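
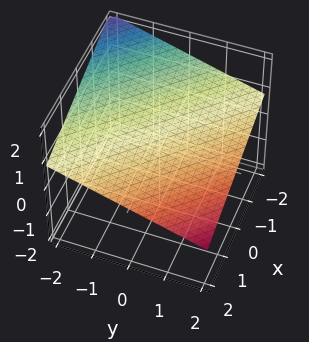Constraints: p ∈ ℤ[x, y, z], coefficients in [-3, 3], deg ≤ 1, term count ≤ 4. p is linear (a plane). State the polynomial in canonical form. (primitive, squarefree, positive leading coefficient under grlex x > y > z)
x + y + 3*z - 2

1. The degree is 1 — every cross-section is a straight line — this is a plane.
2. Against the integer gridlines: it meets the x-axis at x = 2 (among the integer gridlines); one y-axis crossing is at y = 2.
3. These observations pin down the coefficients.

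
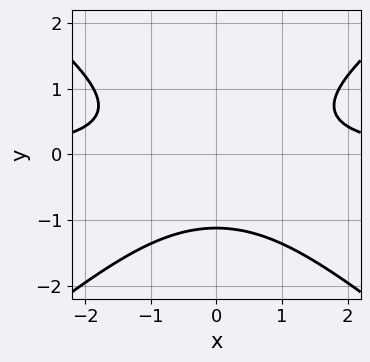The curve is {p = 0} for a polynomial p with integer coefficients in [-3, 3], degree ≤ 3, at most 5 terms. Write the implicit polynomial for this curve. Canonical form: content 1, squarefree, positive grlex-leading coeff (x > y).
2*x^2*y - 3*y^3 - y^2 - 3

First, degree: a generic line meets the curve in up to 3 points, so deg p = 3.
Then, symmetries: the x ↦ −x reflection is a symmetry, so x appears only in even powers.
Then, reading off the gridlines: the curve avoids every integer x-axis point in the box.
Finally, together with the visible shape, these determine p as stated.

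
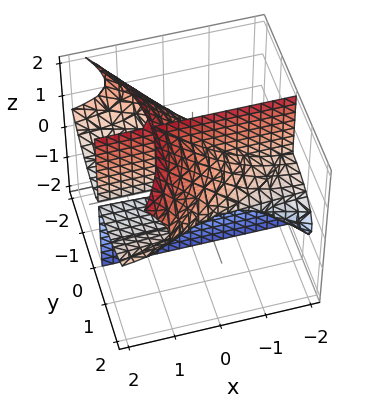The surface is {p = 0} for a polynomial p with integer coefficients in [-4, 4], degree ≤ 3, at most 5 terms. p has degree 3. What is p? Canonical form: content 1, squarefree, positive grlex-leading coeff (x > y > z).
3*x*y*z - y^3 - 3*y*z^2 + 3*y*z + y

(a) I count 2 distinct pieces. They look like related sheets of one shape, so recover p as a whole.
(b) deg p = 3. No degree-2 surface has this shape.
(c) Observable constraints: every point of the x-axis in the box is on the surface; the visible z-axis segment lies entirely on the surface; the y-axis gridline crossings are at y ∈ {-1, 0, 1}.
(d) The integer polynomial consistent with all of this is the stated p.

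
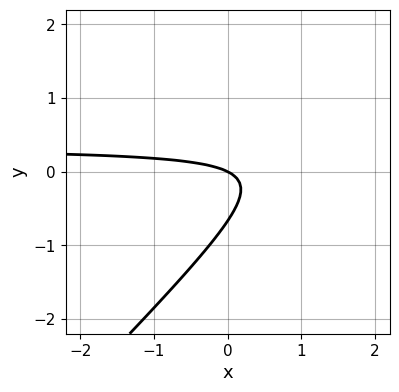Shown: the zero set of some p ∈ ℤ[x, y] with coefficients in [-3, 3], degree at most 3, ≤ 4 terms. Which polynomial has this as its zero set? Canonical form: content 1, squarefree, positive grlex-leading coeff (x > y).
1. The degree is 2 — a generic line meets the curve in up to 2 points.
2. Checking where it meets the axes: it meets the x-axis at x = 0 (among the integer gridlines); one y-axis crossing is at y = 0.
3. Putting this together gives p.

3*x*y - 3*y^2 - x - 2*y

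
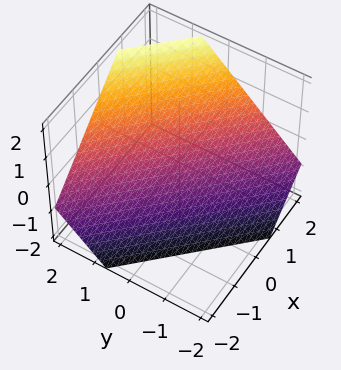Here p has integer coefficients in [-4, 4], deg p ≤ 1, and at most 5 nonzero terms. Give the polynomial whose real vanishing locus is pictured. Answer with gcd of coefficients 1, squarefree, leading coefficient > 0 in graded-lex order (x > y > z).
3*x + 3*y - 3*z - 2

First, degree: every cross-section is a straight line — this is a plane, so deg p = 1.
Finally, matching integer coefficients to the picture gives p.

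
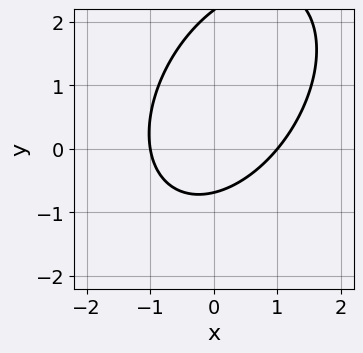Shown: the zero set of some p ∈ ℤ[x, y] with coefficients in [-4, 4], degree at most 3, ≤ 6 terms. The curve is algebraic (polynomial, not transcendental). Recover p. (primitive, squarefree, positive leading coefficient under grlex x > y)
3*x^2 - 2*x*y + 2*y^2 - 3*y - 3

(a) Degree: no degree-1 curve has this shape, so deg p = 2.
(b) Checking where it meets the axes: the x-axis gridline crossings are at x ∈ {-1, 1}.
(c) Solving for integer coefficients yields p as stated.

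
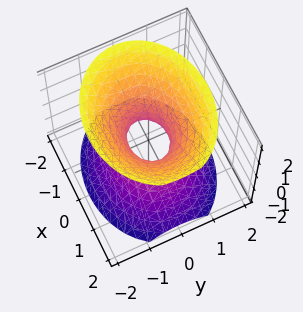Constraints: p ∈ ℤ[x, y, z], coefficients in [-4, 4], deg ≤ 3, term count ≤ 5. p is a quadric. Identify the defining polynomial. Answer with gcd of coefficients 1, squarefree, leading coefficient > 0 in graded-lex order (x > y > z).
(a) The degree is 2 — one connected sheet with a waist; a quadric.
(b) Symmetries: the y ↦ −y reflection is a symmetry, so y appears only in even powers; mirror symmetry x ↦ −x ⇒ only even powers of x; mirror symmetry z ↦ −z ⇒ only even powers of z.
(c) Observable constraints: it misses every integer gridline on the z-axis.
(d) These observations pin down the coefficients.

2*x^2 + 3*y^2 - 2*z^2 - 1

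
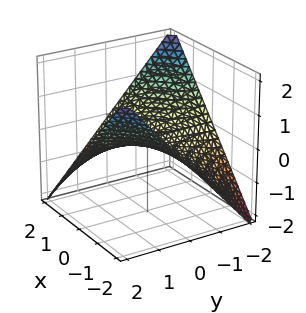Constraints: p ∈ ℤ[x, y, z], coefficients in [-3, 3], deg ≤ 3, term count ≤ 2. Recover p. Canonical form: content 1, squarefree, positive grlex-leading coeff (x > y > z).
1. The degree is 2 — a saddle surface; a quadric.
2. From the visible intercepts: the visible y-axis segment lies entirely on the surface; the visible x-axis segment lies entirely on the surface.
3. Together with the visible shape, these determine p as stated.

x*y + 2*z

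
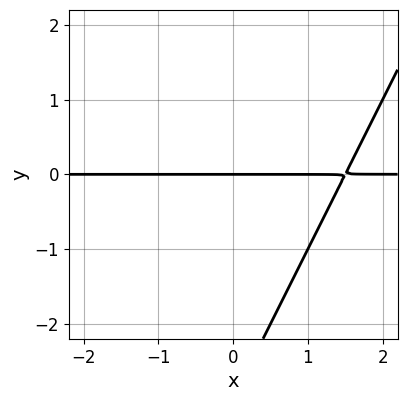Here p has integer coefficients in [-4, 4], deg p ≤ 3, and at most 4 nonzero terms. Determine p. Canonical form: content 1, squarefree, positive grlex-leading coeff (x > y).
(a) Degree: no degree-1 curve has this shape, so deg p = 2.
(b) From the axis intercepts and sections: every point of the x-axis in the box is on the curve; it crosses the y-axis at the gridline y = 0.
(c) Putting this together gives p.

2*x*y - y^2 - 3*y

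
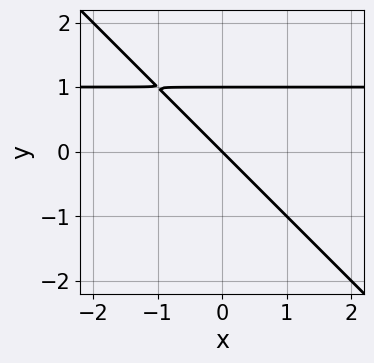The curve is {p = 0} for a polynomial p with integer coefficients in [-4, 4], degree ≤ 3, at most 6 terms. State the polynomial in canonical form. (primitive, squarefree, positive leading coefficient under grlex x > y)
(a) The degree is 2 — no degree-1 curve has this shape.
(b) Reading off the gridlines: one x-axis crossing is at x = 0; among the integer gridlines, it crosses the y-axis at y ∈ {0, 1}.
(c) The integer polynomial consistent with all of this is the stated p.

x*y + y^2 - x - y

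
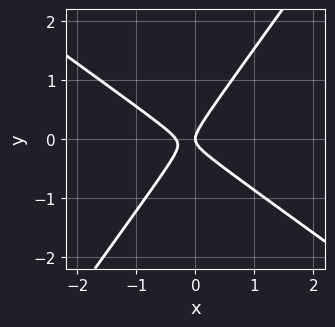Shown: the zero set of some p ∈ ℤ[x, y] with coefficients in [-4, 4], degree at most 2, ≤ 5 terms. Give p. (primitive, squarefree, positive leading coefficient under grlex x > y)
3*x^2 + 2*x*y - 3*y^2 + x

The degree is 2 — the shape is more complex than any degree-1 curve.
Observable constraints: one x-axis crossing is at x = 0; it crosses the y-axis at the gridline y = 0.
Assembling these constraints gives the stated polynomial.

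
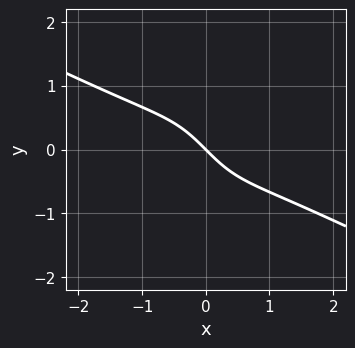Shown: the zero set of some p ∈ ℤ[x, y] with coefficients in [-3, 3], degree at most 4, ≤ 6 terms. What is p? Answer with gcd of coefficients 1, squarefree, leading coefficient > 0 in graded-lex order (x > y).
(a) deg p = 3. No degree-2 curve has this shape.
(b) From the visible intercepts: it meets the y-axis at y = 0 (among the integer gridlines); it meets the x-axis at x = 0 (among the integer gridlines).
(c) Fitting integer coefficients to these (and the overall shape) gives p.

x^3 + 2*x^2*y + x + y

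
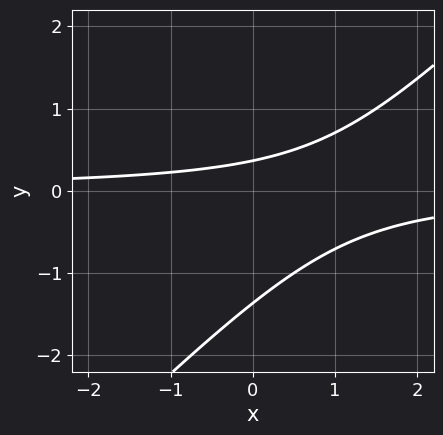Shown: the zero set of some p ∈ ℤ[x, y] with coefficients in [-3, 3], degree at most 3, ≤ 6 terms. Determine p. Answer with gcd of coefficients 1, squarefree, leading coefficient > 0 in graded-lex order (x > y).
2*x*y - 2*y^2 - 2*y + 1

1. Degree: no degree-1 curve has this shape, so deg p = 2.
2. From the visible intercepts: the curve avoids every integer x-axis point in the box.
3. Together with the visible shape, these determine p as stated.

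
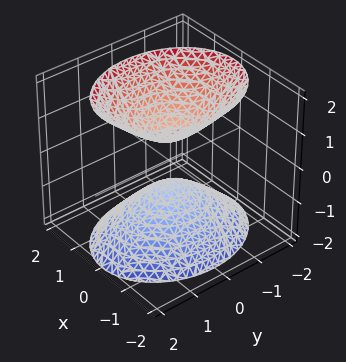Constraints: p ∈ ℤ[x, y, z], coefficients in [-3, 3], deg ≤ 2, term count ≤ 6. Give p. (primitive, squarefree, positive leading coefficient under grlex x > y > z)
First, I count 2 distinct pieces. They look like related sheets of one shape, so recover p as a whole.
Next, degree: two separate bowl-shaped sheets opening away from each other; a quadric, so deg p = 2.
Then, symmetries: it's symmetric under x → −x, forcing even powers of x; it's symmetric under z → −z, forcing even powers of z; mirror symmetry y ↦ −y ⇒ only even powers of y.
Next, from the axis intercepts and sections: the surface avoids every integer x-axis point in the box; no y-intercept at any integer in the box.
Finally, the integer polynomial consistent with all of this is the stated p.

3*x^2 + 2*y^2 - 2*z^2 + 1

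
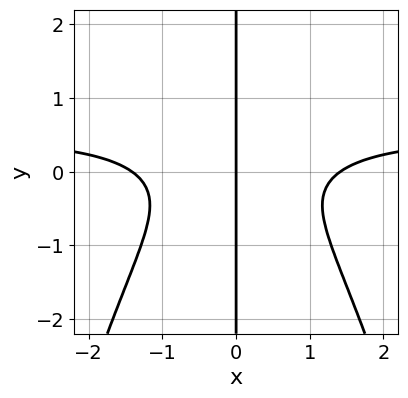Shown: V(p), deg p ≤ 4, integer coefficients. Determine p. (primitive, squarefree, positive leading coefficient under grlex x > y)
2*x^3*y - x^3 + 3*x*y^2 + 2*x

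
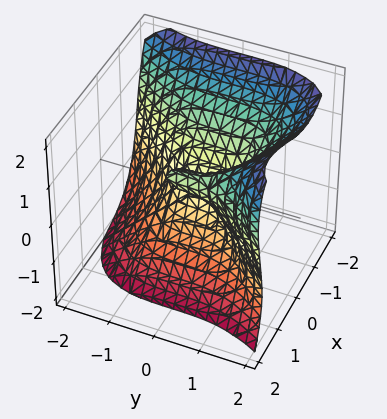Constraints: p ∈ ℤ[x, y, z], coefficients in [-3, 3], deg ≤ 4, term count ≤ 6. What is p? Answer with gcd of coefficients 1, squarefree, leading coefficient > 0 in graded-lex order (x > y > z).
2*x^3 - y^3 + z^3 - 2*x*z

1. deg p = 3.
2. Against the integer gridlines: it crosses the x-axis at the gridline x = 0; it meets the z-axis at z = 0 (among the integer gridlines); it meets the y-axis at y = 0 (among the integer gridlines).
3. Together with the visible shape, these determine p as stated.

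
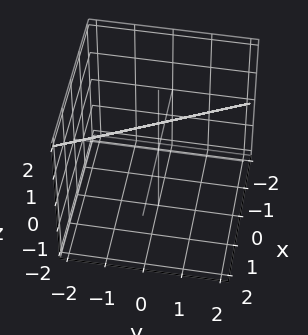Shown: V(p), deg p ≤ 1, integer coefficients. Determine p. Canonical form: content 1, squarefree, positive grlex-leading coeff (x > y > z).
2*x + y - 2*z + 2

deg p = 1. The surface is flat (a plane).
Observable constraints: one y-axis crossing is at y = -2; it meets the x-axis at x = -1 (among the integer gridlines); one z-axis crossing is at z = 1.
Fitting integer coefficients to these (and the overall shape) gives p.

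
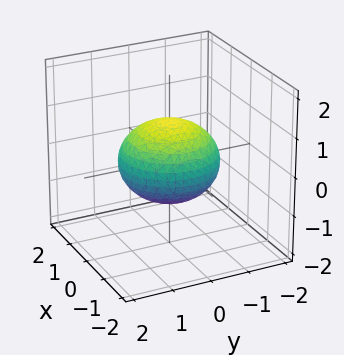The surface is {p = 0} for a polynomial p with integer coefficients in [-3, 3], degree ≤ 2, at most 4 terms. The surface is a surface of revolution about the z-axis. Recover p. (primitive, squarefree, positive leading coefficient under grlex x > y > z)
Degree: a generic line meets the surface in up to 2 points, so deg p = 2.
Symmetry: the z-axis is an axis of rotation, so x and y enter only as x² + y².
Checking where it meets the axes: a circular section at z = 0 has radius between 1 and 2; among the integer gridlines, it crosses the z-axis at z ∈ {-1, 1}.
Together with the visible shape, these determine p as stated.

2*x^2 + 2*y^2 + 3*z^2 - 3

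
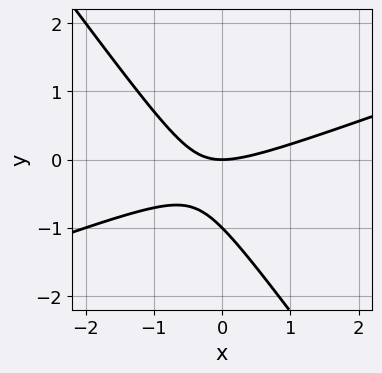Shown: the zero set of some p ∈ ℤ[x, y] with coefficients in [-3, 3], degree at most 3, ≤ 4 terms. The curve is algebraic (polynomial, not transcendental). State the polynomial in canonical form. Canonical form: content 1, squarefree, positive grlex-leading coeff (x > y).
1. The degree is 2 — the shape is more complex than any degree-1 curve.
2. Against the integer gridlines: it meets the x-axis at x = 0 (among the integer gridlines); among the integer gridlines, it crosses the y-axis at y ∈ {-1, 0}.
3. Assembling these constraints gives the stated polynomial.

x^2 - 2*x*y - 2*y^2 - 2*y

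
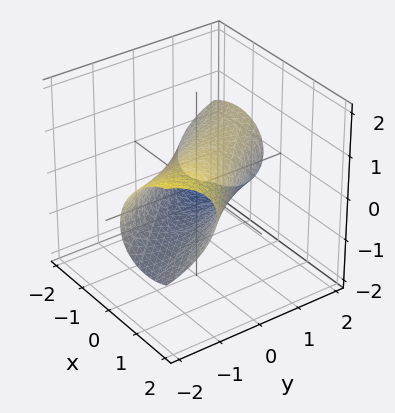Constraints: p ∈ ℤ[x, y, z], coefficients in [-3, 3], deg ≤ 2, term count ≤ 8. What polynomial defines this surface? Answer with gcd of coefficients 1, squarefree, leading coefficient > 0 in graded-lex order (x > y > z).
2*x^2 + 3*x*y - 2*x*z + y^2 + 3*z^2 - 2

1. deg p = 2. The shape is more complex than any degree-1 surface.
2. From the axis intercepts and sections: the x-axis gridline crossings are at x ∈ {-1, 1}.
3. Fitting integer coefficients to these (and the overall shape) gives p.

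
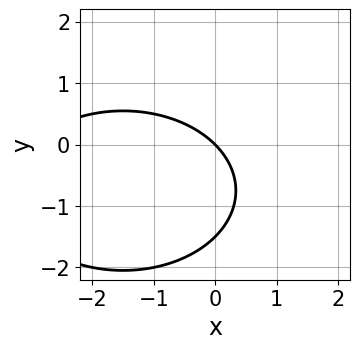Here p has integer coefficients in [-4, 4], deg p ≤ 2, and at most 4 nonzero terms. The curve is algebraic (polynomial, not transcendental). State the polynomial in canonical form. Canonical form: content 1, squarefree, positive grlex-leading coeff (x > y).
x^2 + 2*y^2 + 3*x + 3*y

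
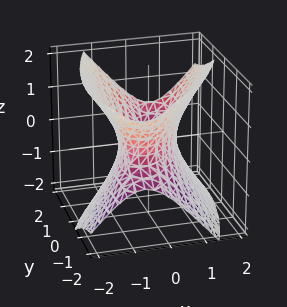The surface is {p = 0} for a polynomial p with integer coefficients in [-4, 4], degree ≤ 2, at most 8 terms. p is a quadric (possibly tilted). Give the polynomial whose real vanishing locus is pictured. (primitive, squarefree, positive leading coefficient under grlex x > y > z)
Degree: the shape is more complex than any degree-1 surface, so deg p = 2.
Against the integer gridlines: the surface avoids every integer z-axis point in the box.
Putting this together gives p.

3*x^2 - 2*x*y + y^2 - y*z - 2*z^2 - 2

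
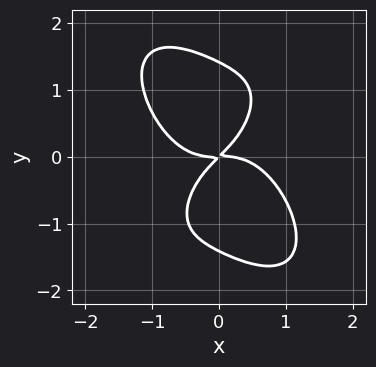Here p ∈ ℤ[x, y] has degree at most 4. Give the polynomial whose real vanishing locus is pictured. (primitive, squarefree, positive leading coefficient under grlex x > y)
2*x^4 + y^4 + 2*x*y - 2*y^2

1. Degree: the shape is more complex than any degree-3 curve, so deg p = 4.
2. From the axis intercepts and sections: it meets the y-axis at y = 0 (among the integer gridlines); it crosses the x-axis at the gridline x = 0.
3. Fitting integer coefficients to these (and the overall shape) gives p.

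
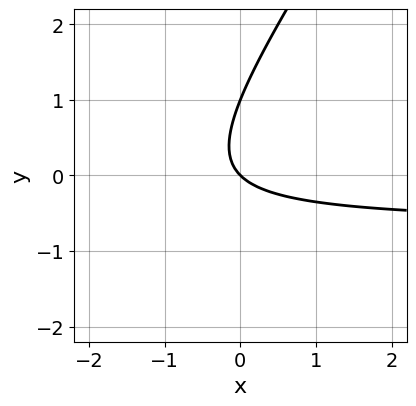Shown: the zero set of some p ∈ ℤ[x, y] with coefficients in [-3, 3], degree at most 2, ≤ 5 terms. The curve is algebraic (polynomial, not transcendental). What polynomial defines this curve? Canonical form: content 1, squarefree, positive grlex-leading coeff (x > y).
3*x*y - 2*y^2 + 2*x + 2*y

1. The degree is 2 — the shape is more complex than any degree-1 curve.
2. From the axis intercepts and sections: one x-axis crossing is at x = 0; among the integer gridlines, it crosses the y-axis at y ∈ {0, 1}.
3. The integer polynomial consistent with all of this is the stated p.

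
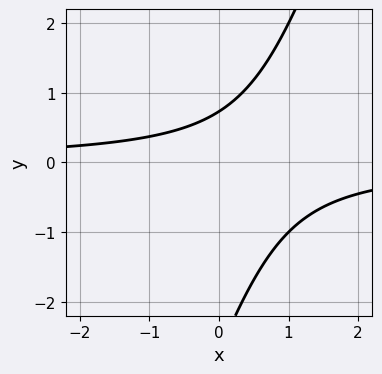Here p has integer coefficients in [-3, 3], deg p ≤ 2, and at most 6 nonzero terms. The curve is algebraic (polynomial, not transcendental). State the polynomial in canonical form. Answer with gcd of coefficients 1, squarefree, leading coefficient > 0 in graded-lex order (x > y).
First, deg p = 2.
Next, observable constraints: it misses every integer gridline on the x-axis.
Finally, fitting integer coefficients to these (and the overall shape) gives p.

3*x*y - y^2 - 2*y + 2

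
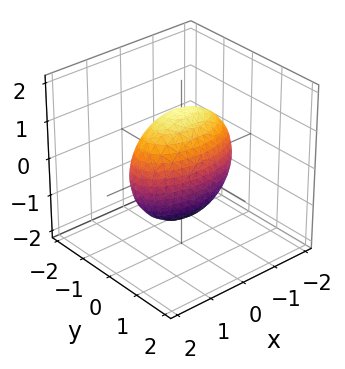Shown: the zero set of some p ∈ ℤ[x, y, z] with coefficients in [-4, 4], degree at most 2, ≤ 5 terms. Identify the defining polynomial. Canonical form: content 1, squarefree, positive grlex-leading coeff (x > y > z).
x^2 + 3*y^2 + z^2 - 2

(a) Degree: a closed, bounded, convex surface; a quadric, so deg p = 2.
(b) Symmetries: the x ↦ −x reflection is a symmetry, so x appears only in even powers; it's symmetric under z → −z, forcing even powers of z; mirror symmetry y ↦ −y ⇒ only even powers of y.
(c) Assembling these constraints gives the stated polynomial.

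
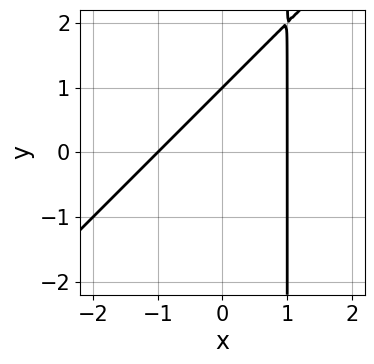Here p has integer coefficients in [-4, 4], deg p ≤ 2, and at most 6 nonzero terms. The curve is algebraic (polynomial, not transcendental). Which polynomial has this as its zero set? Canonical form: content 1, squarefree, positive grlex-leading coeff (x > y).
x^2 - x*y + y - 1

1. Degree: no degree-1 curve has this shape, so deg p = 2.
2. From the visible intercepts: among the integer gridlines, it crosses the x-axis at x ∈ {-1, 1}; it crosses the y-axis at the gridline y = 1.
3. The integer polynomial consistent with all of this is the stated p.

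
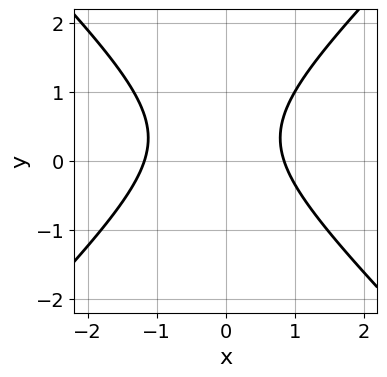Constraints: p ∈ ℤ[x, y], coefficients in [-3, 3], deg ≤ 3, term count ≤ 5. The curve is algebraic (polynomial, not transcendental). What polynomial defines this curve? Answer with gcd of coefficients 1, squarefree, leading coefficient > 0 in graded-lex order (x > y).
3*x^2 - 3*y^2 + x + 2*y - 3

(a) The degree is 2 — a generic line meets the curve in up to 2 points.
(b) Reading off the gridlines: no y-intercept at any integer in the box.
(c) Matching integer coefficients to the picture gives p.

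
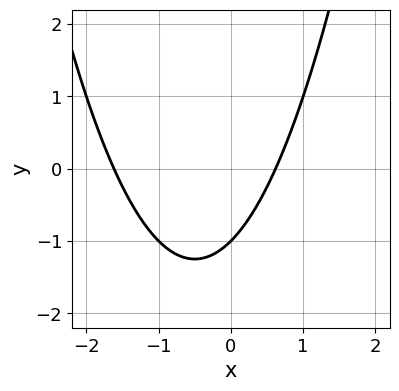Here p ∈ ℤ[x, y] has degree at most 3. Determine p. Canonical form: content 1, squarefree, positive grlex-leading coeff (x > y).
x^2 + x - y - 1

First, degree: a generic line meets the curve in up to 2 points, so deg p = 2.
Next, checking where it meets the axes: it crosses the y-axis at the gridline y = -1.
Finally, together with the visible shape, these determine p as stated.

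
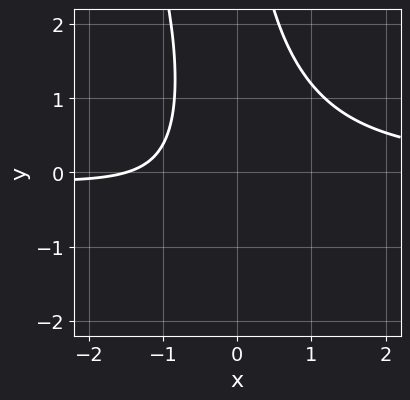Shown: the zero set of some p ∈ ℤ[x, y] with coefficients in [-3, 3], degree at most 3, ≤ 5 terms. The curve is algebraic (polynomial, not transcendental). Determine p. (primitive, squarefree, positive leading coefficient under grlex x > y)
1. The degree is 3 — the shape is more complex than any degree-2 curve.
2. Reading off the gridlines: the curve avoids every integer y-axis point in the box.
3. Together with the visible shape, these determine p as stated.

3*x^2*y + x*y^2 - 2*x - 3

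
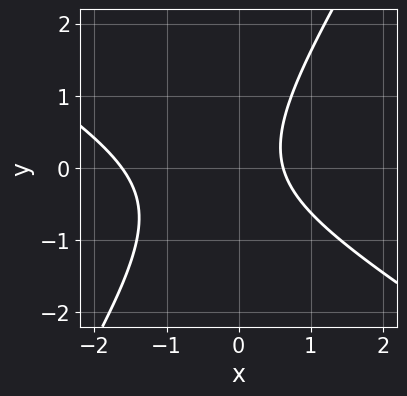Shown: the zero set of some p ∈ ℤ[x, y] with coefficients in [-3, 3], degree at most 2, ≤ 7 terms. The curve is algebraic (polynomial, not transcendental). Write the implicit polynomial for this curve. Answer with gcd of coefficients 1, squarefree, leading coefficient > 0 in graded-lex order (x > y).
(a) The degree is 2 — the shape is more complex than any degree-1 curve.
(b) Observable constraints: no y-intercept at any integer in the box.
(c) Fitting integer coefficients to these (and the overall shape) gives p.

x^2 + x*y - y^2 + x - 1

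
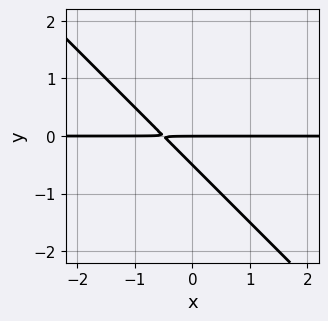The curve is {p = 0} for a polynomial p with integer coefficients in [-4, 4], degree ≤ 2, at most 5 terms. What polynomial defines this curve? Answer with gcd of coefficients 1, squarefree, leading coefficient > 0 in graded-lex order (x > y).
2*x*y + 2*y^2 + y

First, deg p = 2. No degree-1 curve has this shape.
Next, from the visible intercepts: it meets the y-axis at y = 0 (among the integer gridlines); the visible x-axis segment lies entirely on the curve.
Finally, matching integer coefficients to the picture gives p.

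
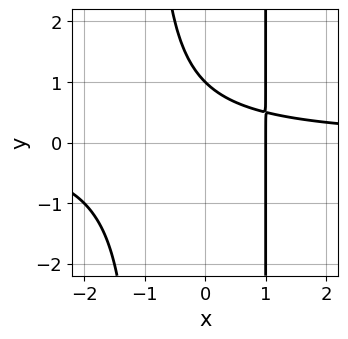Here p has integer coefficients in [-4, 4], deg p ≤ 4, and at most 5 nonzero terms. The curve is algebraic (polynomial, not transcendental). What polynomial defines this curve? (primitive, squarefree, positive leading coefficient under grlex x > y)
x^2*y - x - y + 1

1. Degree: a generic line meets the curve in up to 3 points, so deg p = 3.
2. Reading off the gridlines: one x-axis crossing is at x = 1; it crosses the y-axis at the gridline y = 1.
3. These observations pin down the coefficients.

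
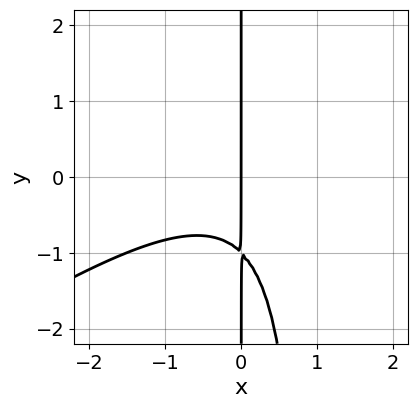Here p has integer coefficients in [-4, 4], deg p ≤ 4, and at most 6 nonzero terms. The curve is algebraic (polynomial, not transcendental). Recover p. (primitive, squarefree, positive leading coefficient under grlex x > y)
(a) Degree: the shape is more complex than any degree-2 curve, so deg p = 3.
(b) Observable constraints: one x-axis crossing is at x = 0; the visible y-axis segment lies entirely on the curve.
(c) Fitting integer coefficients to these (and the overall shape) gives p.

2*x^3 - 3*x^2*y + 3*x*y + 3*x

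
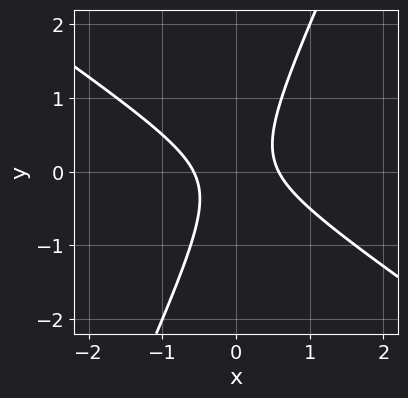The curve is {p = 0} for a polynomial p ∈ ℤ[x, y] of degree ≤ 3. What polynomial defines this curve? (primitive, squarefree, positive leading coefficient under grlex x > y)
3*x^2 + 3*x*y - 2*y^2 - 1

First, degree: the shape is more complex than any degree-1 curve, so deg p = 2.
Then, observable constraints: no y-intercept at any integer in the box.
Finally, these observations pin down the coefficients.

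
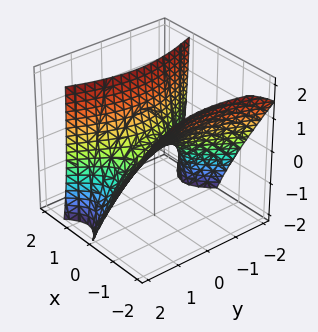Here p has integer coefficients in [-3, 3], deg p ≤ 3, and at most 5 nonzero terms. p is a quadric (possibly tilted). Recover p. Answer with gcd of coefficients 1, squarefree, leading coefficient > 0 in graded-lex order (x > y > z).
1. Degree: no degree-1 surface has this shape, so deg p = 2.
2. From the axis intercepts and sections: it meets the x-axis at x = 0 (among the integer gridlines); it crosses the z-axis at the gridline z = 0; one y-axis crossing is at y = 0.
3. These observations pin down the coefficients.

3*x^2 + 2*x*z - y^2 - 2*z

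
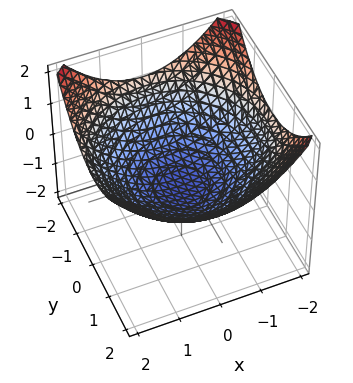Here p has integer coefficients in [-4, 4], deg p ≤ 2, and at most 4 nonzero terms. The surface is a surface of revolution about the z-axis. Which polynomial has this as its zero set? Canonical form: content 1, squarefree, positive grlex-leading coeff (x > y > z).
Degree: a generic line meets the surface in up to 2 points, so deg p = 2.
Symmetry: the surface is invariant under rotation about z: p = q(x² + y², z).
From the visible intercepts: a circular section at z = 0 has radius between 1 and 2.
Solving for integer coefficients yields p as stated.

x^2 + y^2 - 3*z - 2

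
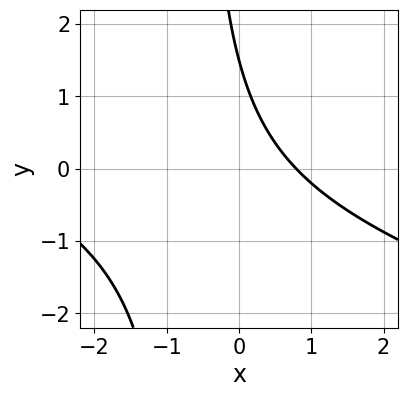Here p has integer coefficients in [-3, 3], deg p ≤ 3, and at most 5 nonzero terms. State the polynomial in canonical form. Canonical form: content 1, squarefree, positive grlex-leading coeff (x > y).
x^2 + 3*x*y + 3*x + 2*y - 3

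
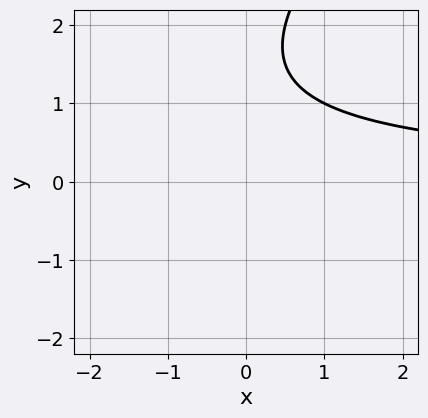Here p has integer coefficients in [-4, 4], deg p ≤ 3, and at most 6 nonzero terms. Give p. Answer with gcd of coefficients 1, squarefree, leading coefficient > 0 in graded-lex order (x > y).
1. Degree: the shape is more complex than any degree-1 curve, so deg p = 2.
2. Reading off the gridlines: no y-intercept at any integer in the box; no x-intercept at any integer in the box.
3. Solving for integer coefficients yields p as stated.

x*y - y^2 + 3*y - 3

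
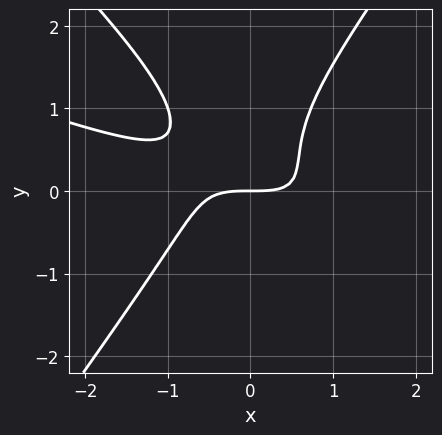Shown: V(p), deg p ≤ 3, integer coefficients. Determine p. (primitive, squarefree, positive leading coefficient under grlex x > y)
x^3 + 3*x^2*y - 2*y^3 + 2*y^2 - 2*y

Degree: the shape is more complex than any degree-2 curve, so deg p = 3.
Checking where it meets the axes: one y-axis crossing is at y = 0; it meets the x-axis at x = 0 (among the integer gridlines).
Matching integer coefficients to the picture gives p.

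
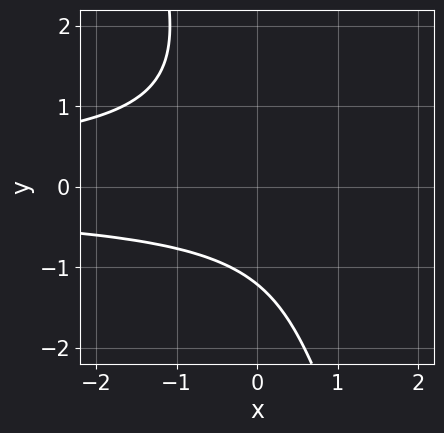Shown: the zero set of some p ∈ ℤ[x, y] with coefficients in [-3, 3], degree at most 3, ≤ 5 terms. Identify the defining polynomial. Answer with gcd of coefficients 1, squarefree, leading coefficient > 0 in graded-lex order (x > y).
3*x*y^2 + y^3 + y + 3

deg p = 3.
Against the integer gridlines: no x-intercept at any integer in the box.
Matching integer coefficients to the picture gives p.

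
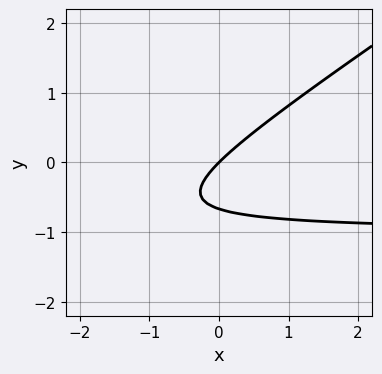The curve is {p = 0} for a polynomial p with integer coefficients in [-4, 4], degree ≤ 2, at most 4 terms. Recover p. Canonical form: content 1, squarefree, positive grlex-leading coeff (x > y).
First, the degree is 2 — a generic line meets the curve in up to 2 points.
Then, against the integer gridlines: it crosses the y-axis at the gridline y = 0; it meets the x-axis at x = 0 (among the integer gridlines).
Finally, putting this together gives p.

2*x*y - 3*y^2 + 2*x - 2*y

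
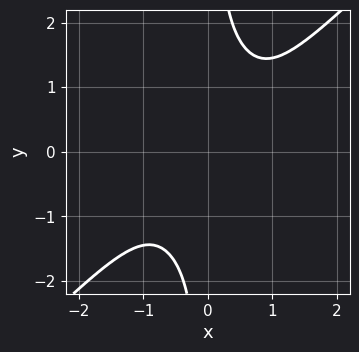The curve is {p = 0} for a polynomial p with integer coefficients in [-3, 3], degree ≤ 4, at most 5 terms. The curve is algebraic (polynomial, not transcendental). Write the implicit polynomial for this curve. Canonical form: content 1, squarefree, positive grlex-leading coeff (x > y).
The degree is 4 — the shape is more complex than any degree-3 curve.
Reading off the gridlines: it misses every integer gridline on the x-axis; the curve avoids every integer y-axis point in the box.
Assembling these constraints gives the stated polynomial.

2*x^4 - 2*x*y^3 + y^2 + 2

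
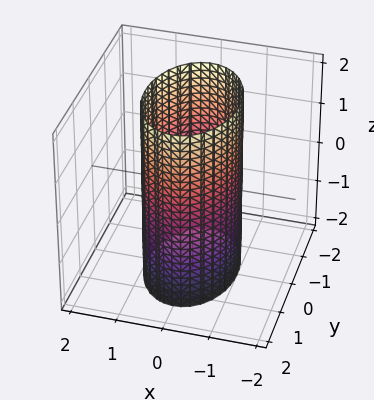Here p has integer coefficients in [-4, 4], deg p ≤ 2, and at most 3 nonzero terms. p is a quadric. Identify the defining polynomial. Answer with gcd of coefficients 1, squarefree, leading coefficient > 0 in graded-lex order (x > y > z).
First, the degree is 2 — constant cross-section along one axis; a quadric.
Next, symmetries: it's symmetric under x → −x, forcing even powers of x; it's symmetric under y → −y, forcing even powers of y; the z ↦ −z reflection is a symmetry, so z appears only in even powers.
Next, from the visible intercepts: no z-intercept at any integer in the box; the x-axis gridline crossings are at x ∈ {-1, 1}.
Finally, assembling these constraints gives the stated polynomial.

2*x^2 + y^2 - 2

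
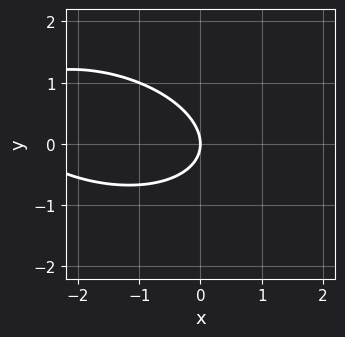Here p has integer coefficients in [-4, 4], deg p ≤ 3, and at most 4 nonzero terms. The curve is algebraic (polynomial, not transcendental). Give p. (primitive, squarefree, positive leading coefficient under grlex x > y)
Degree: a generic line meets the curve in up to 2 points, so deg p = 2.
Against the integer gridlines: one x-axis crossing is at x = 0; it meets the y-axis at y = 0 (among the integer gridlines).
The integer polynomial consistent with all of this is the stated p.

x^2 + x*y + 3*y^2 + 3*x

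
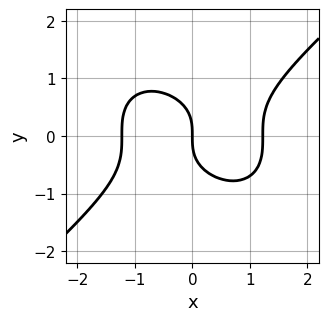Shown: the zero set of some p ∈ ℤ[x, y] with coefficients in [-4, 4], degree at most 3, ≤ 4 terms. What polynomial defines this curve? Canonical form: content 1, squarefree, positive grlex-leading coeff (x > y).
2*x^3 - 3*y^3 - 3*x

1. deg p = 3. A generic line meets the curve in up to 3 points.
2. Against the integer gridlines: it meets the x-axis at x = 0 (among the integer gridlines); it crosses the y-axis at the gridline y = 0.
3. Solving for integer coefficients yields p as stated.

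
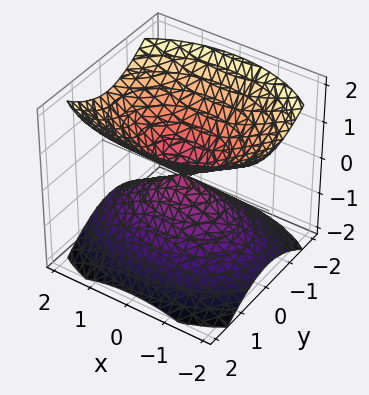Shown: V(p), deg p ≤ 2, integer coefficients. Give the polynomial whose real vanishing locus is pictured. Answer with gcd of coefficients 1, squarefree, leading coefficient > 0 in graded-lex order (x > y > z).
x^2 + 2*y^2 - 2*z^2

There are 2 components. Treating them together as one polynomial.
The degree is 2 — two nappes meeting at a single point; a quadric.
Symmetries: it's symmetric under z → −z, forcing even powers of z; mirror symmetry x ↦ −x ⇒ only even powers of x; the y ↦ −y reflection is a symmetry, so y appears only in even powers.
Reading off the gridlines: one x-axis crossing is at x = 0; it meets the z-axis at z = 0 (among the integer gridlines); one y-axis crossing is at y = 0.
Putting this together gives p.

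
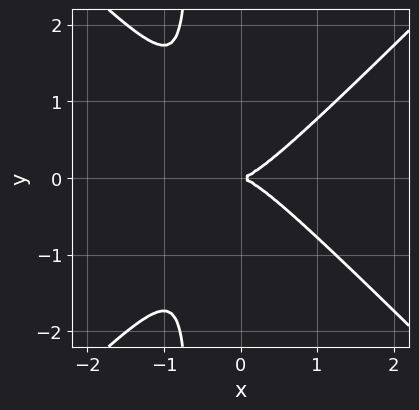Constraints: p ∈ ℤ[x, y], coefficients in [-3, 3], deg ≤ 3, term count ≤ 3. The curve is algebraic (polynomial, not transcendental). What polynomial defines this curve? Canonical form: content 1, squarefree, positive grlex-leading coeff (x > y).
deg p = 3. A generic line meets the curve in up to 3 points.
Symmetries: it's symmetric under y → −y, forcing even powers of y.
From the visible intercepts: it meets the x-axis at x = 0 (among the integer gridlines); one y-axis crossing is at y = 0.
The integer polynomial consistent with all of this is the stated p.

3*x^3 - 3*x*y^2 - 2*y^2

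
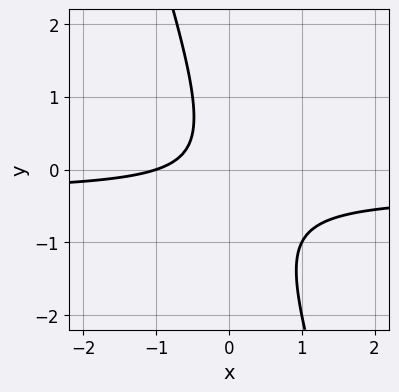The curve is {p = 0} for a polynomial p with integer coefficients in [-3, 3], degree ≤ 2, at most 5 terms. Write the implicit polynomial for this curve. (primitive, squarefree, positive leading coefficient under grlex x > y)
3*x*y + y^2 + x + 1

(a) Degree: the shape is more complex than any degree-1 curve, so deg p = 2.
(b) Against the integer gridlines: the curve avoids every integer y-axis point in the box; it crosses the x-axis at the gridline x = -1.
(c) The integer polynomial consistent with all of this is the stated p.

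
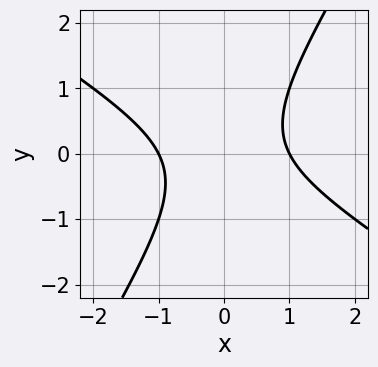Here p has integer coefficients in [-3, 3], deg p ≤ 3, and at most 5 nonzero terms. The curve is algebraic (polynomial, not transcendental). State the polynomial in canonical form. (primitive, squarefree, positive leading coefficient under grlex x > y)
Degree: the shape is more complex than any degree-1 curve, so deg p = 2.
Reading off the gridlines: the curve avoids every integer y-axis point in the box; among the integer gridlines, it crosses the x-axis at x ∈ {-1, 1}.
The integer polynomial consistent with all of this is the stated p.

x^2 + x*y - y^2 - 1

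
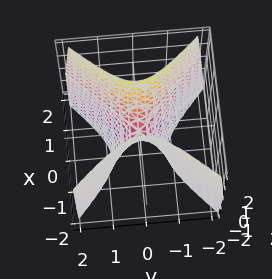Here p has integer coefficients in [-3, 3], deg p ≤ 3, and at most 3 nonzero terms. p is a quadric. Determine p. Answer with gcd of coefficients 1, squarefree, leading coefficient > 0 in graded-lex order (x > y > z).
3*x^2 - 3*y^2 - z

First, deg p = 2.
Next, symmetries: the x ↦ −x reflection is a symmetry, so x appears only in even powers; the y ↦ −y reflection is a symmetry, so y appears only in even powers.
Next, from the visible intercepts: it meets the y-axis at y = 0 (among the integer gridlines); it crosses the z-axis at the gridline z = 0; it meets the x-axis at x = 0 (among the integer gridlines).
Finally, these observations pin down the coefficients.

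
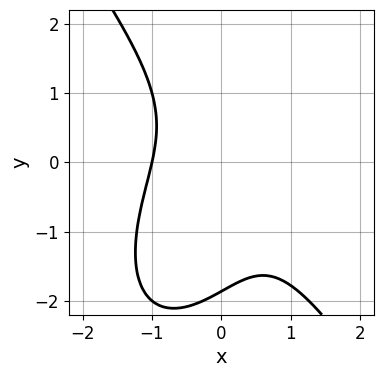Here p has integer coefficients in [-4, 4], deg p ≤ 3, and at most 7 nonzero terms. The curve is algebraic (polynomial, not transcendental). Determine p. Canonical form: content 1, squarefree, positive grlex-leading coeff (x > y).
3*x^3 + y^3 + 2*x*y + y^2 + 3

First, degree: no degree-2 curve has this shape, so deg p = 3.
Next, against the integer gridlines: it crosses the x-axis at the gridline x = -1.
Finally, the integer polynomial consistent with all of this is the stated p.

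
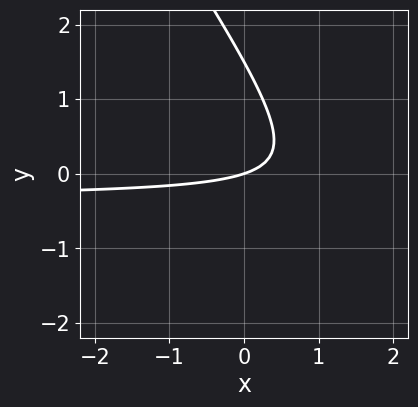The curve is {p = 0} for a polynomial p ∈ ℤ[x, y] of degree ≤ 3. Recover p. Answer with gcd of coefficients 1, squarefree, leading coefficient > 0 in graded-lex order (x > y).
3*x*y + 2*y^2 + x - 3*y

deg p = 2.
Observable constraints: it crosses the y-axis at the gridline y = 0; it meets the x-axis at x = 0 (among the integer gridlines).
Matching integer coefficients to the picture gives p.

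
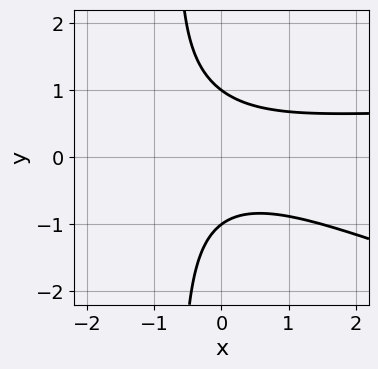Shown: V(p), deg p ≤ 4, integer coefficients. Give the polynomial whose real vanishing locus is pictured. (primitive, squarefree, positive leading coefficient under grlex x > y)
x^2*y + 3*x*y^2 - x^2 + 2*y^2 - 2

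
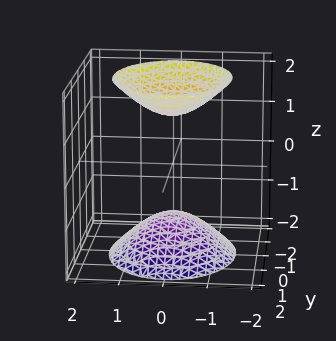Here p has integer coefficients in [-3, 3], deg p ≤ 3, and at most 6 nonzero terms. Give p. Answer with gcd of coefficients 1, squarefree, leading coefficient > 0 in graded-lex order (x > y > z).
3*x^2 + 2*y^2 - 2*z^2 + 3

There are 2 components. Treating them together as one polynomial.
Degree: two sheets facing apart; a quadric, so deg p = 2.
Symmetries: the x ↦ −x reflection is a symmetry, so x appears only in even powers; the z ↦ −z reflection is a symmetry, so z appears only in even powers; mirror symmetry y ↦ −y ⇒ only even powers of y.
Checking where it meets the axes: it misses every integer gridline on the y-axis; no x-intercept at any integer in the box.
Assembling these constraints gives the stated polynomial.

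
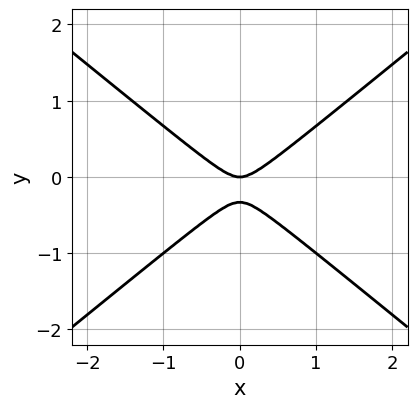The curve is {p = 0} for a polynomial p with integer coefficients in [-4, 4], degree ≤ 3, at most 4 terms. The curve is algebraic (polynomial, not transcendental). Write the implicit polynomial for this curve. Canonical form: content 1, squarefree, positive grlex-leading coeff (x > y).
2*x^2 - 3*y^2 - y

1. deg p = 2.
2. Symmetries: the x ↦ −x reflection is a symmetry, so x appears only in even powers.
3. Checking where it meets the axes: one y-axis crossing is at y = 0; it crosses the x-axis at the gridline x = 0.
4. Solving for integer coefficients yields p as stated.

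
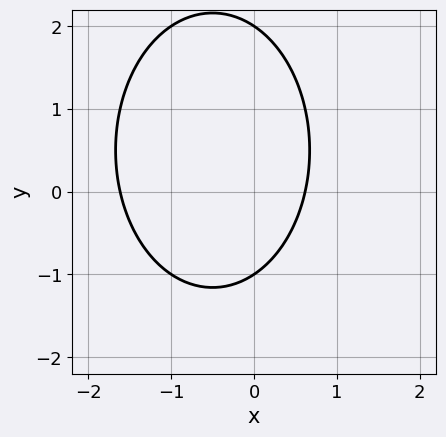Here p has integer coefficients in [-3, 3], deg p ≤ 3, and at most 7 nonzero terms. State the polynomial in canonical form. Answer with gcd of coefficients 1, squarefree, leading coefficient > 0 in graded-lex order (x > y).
2*x^2 + y^2 + 2*x - y - 2

First, deg p = 2. A generic line meets the curve in up to 2 points.
Next, from the visible intercepts: the y-axis gridline crossings are at y ∈ {-1, 2}.
Finally, solving for integer coefficients yields p as stated.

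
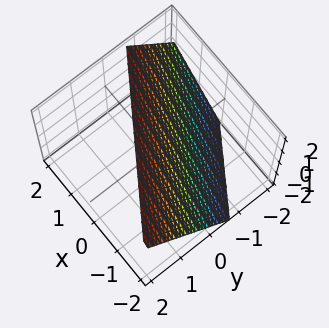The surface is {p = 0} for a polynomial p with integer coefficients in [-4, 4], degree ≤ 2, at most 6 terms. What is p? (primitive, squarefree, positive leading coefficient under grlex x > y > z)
(a) The degree is 1 — the surface is flat (a plane).
(b) From the axis intercepts and sections: it crosses the z-axis at the gridline z = 1; one x-axis crossing is at x = -1.
(c) The integer polynomial consistent with all of this is the stated p.

2*x + 3*y - 2*z + 2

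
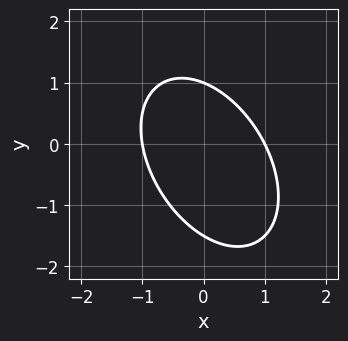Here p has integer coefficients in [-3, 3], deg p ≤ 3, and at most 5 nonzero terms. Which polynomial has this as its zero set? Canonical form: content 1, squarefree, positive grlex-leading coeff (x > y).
3*x^2 + 2*x*y + 2*y^2 + y - 3

deg p = 2. The shape is more complex than any degree-1 curve.
Reading off the gridlines: it meets the y-axis at y = 1 (among the integer gridlines); among the integer gridlines, it crosses the x-axis at x ∈ {-1, 1}.
Matching integer coefficients to the picture gives p.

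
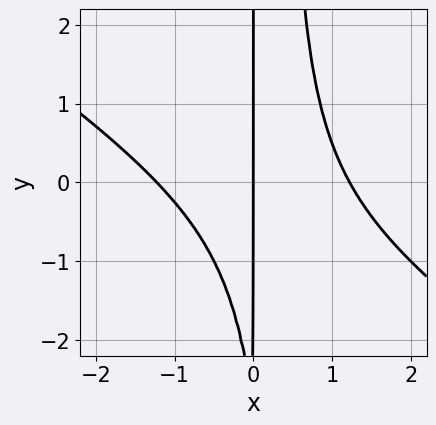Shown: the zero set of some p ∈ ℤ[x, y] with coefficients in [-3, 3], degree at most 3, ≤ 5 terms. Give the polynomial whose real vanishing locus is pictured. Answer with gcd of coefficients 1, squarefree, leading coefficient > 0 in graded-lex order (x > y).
2*x^3 + 3*x^2*y - x*y - 3*x

deg p = 3. No degree-2 curve has this shape.
Reading off the gridlines: the visible y-axis segment lies entirely on the curve; one x-axis crossing is at x = 0.
Solving for integer coefficients yields p as stated.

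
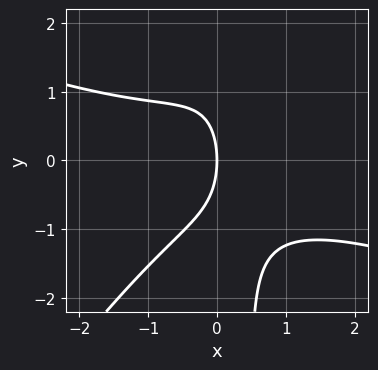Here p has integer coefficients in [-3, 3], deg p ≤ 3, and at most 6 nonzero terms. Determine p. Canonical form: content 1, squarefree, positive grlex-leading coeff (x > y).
First, the degree is 3 — no degree-2 curve has this shape.
Next, checking where it meets the axes: it crosses the x-axis at the gridline x = 0; it crosses the y-axis at the gridline y = 0.
Finally, assembling these constraints gives the stated polynomial.

x^3 + 2*x^2*y - 2*x*y^2 + y^2 + 3*x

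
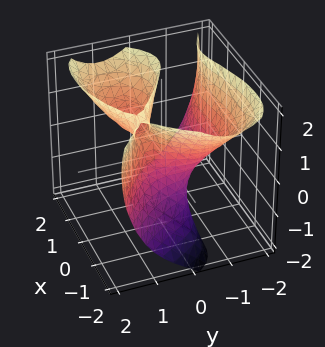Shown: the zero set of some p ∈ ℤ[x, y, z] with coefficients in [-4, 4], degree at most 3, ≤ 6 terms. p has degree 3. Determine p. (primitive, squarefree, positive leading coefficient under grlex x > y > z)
1. deg p = 3. No degree-2 surface has this shape.
2. From the axis intercepts and sections: it meets the x-axis at x = -1 (among the integer gridlines); it misses every integer gridline on the z-axis.
3. The integer polynomial consistent with all of this is the stated p.

x^3 - x*z^2 + 2*y^3 - 3*y*z + 1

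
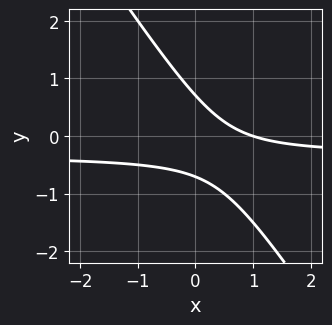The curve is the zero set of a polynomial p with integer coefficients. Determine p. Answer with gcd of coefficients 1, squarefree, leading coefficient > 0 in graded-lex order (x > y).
(a) deg p = 2. No degree-1 curve has this shape.
(b) From the axis intercepts and sections: one x-axis crossing is at x = 1.
(c) Assembling these constraints gives the stated polynomial.

3*x*y + 2*y^2 + x - 1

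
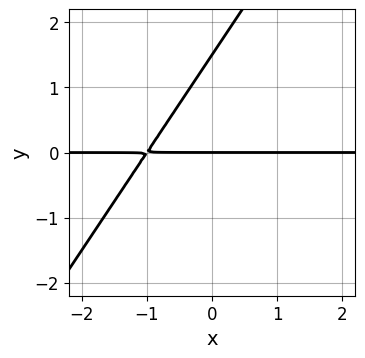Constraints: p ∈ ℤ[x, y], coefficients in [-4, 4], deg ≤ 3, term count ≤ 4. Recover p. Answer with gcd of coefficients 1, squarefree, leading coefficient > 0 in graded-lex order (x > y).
3*x*y - 2*y^2 + 3*y

(a) The degree is 2 — a generic line meets the curve in up to 2 points.
(b) From the axis intercepts and sections: the visible x-axis segment lies entirely on the curve; it crosses the y-axis at the gridline y = 0.
(c) Together with the visible shape, these determine p as stated.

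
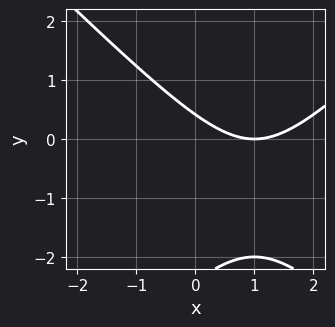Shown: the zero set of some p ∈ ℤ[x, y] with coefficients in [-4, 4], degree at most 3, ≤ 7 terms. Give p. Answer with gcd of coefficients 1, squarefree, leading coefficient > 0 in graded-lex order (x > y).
First, deg p = 2. No degree-1 curve has this shape.
Then, reading off the gridlines: it crosses the x-axis at the gridline x = 1.
Finally, matching integer coefficients to the picture gives p.

x^2 - y^2 - 2*x - 2*y + 1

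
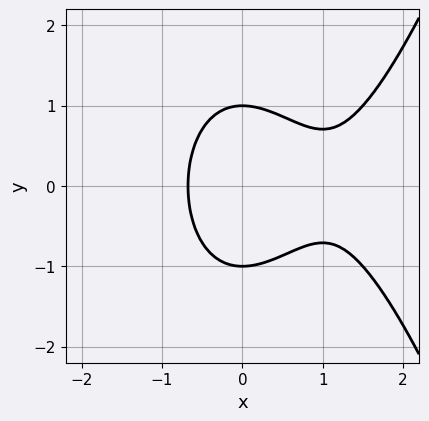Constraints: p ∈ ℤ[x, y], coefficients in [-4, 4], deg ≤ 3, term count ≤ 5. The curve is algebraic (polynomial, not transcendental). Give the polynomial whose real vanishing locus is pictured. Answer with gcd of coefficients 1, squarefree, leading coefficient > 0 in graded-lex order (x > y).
2*x^3 - 3*x^2 - 2*y^2 + 2

(a) The degree is 3 — a generic line meets the curve in up to 3 points.
(b) Symmetries: it's symmetric under y → −y, forcing even powers of y.
(c) From the visible intercepts: among the integer gridlines, it crosses the y-axis at y ∈ {-1, 1}.
(d) Matching integer coefficients to the picture gives p.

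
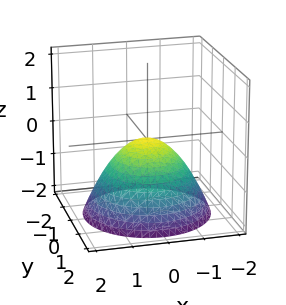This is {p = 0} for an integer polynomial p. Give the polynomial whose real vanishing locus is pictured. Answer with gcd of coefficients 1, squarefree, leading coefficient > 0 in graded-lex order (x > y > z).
First, deg p = 2.
Then, symmetries: the z-axis is an axis of rotation, so x and y enter only as x² + y².
Next, from the visible intercepts: one x-axis crossing is at x = 0; it crosses the z-axis at the gridline z = 0.
Finally, these observations pin down the coefficients.

2*x^2 + 2*y^2 + 3*z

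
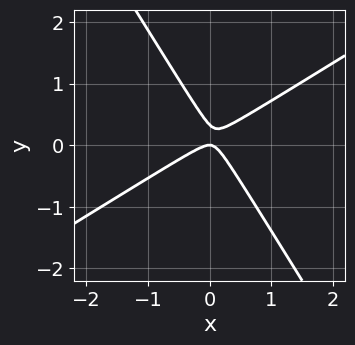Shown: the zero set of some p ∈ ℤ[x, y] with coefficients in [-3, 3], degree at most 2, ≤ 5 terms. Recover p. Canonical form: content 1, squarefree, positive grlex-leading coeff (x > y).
1. The degree is 2 — no degree-1 curve has this shape.
2. Against the integer gridlines: it crosses the y-axis at the gridline y = 0; it meets the x-axis at x = 0 (among the integer gridlines).
3. Together with the visible shape, these determine p as stated.

3*x^2 - 3*x*y - 3*y^2 + y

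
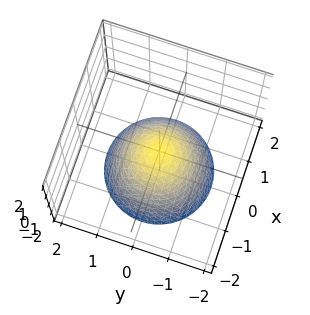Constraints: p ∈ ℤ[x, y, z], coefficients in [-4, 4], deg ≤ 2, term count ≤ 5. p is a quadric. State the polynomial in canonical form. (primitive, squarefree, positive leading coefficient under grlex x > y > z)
(a) Degree: a single bowl opening along one axis; a quadric, so deg p = 2.
(b) Symmetries: the surface is invariant under rotation about z: p = q(x² + y², z).
(c) Against the integer gridlines: one y-axis crossing is at y = 0; it crosses the x-axis at the gridline x = 0; one z-axis crossing is at z = 0.
(d) Matching integer coefficients to the picture gives p.

x^2 + y^2 + z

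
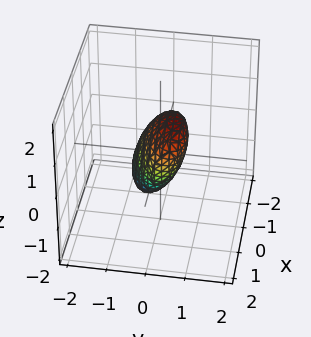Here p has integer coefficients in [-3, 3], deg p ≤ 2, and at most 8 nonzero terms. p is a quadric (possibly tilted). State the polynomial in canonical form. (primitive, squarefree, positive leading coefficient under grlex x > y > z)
x^2 - x*y + 3*y^2 - 2*y*z + z^2 - 1

First, degree: a generic line meets the surface in up to 2 points, so deg p = 2.
Next, checking where it meets the axes: among the integer gridlines, it crosses the z-axis at z ∈ {-1, 1}; the x-axis gridline crossings are at x ∈ {-1, 1}.
Finally, putting this together gives p.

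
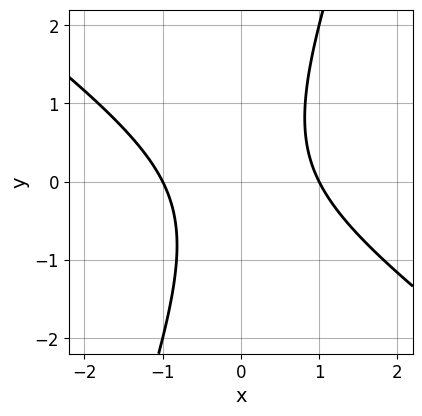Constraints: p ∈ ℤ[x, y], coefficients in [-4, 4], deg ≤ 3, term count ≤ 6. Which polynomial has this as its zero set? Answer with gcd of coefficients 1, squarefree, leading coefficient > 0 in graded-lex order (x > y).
(a) Degree: the shape is more complex than any degree-1 curve, so deg p = 2.
(b) Observable constraints: the x-axis gridline crossings are at x ∈ {-1, 1}; the curve avoids every integer y-axis point in the box.
(c) Solving for integer coefficients yields p as stated.

2*x^2 + 2*x*y - y^2 - 2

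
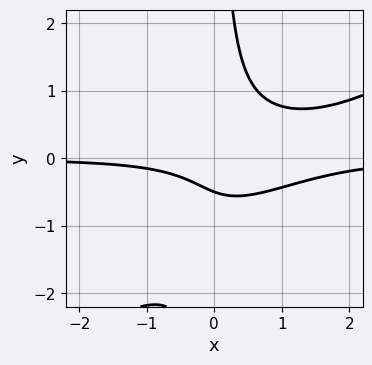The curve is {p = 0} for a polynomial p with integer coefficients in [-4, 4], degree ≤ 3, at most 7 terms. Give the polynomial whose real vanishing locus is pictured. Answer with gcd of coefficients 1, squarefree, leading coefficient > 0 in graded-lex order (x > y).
2*x^2*y - 3*x*y^2 - 3*x*y + 2*y + 1

1. Degree: a generic line meets the curve in up to 3 points, so deg p = 3.
2. Observable constraints: no x-intercept at any integer in the box.
3. These observations pin down the coefficients.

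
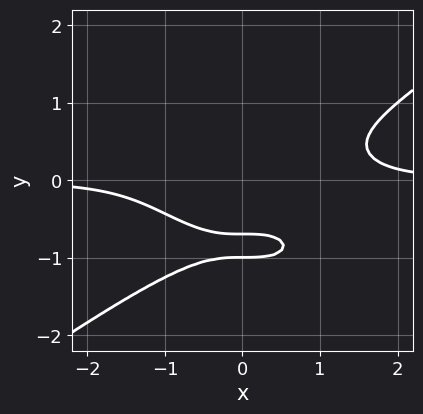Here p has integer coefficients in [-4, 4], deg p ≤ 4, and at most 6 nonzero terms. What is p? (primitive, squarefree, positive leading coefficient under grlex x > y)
First, the degree is 4 — a generic line meets the curve in up to 4 points.
Then, reading off the gridlines: it meets the y-axis at y = -1 (among the integer gridlines); no x-intercept at any integer in the box.
Finally, these observations pin down the coefficients.

x^3*y - 3*y^4 - 3*y^3 - y - 1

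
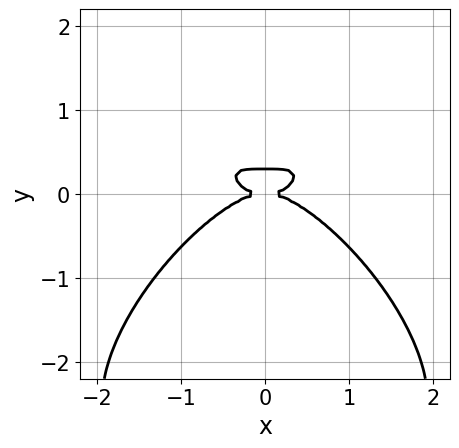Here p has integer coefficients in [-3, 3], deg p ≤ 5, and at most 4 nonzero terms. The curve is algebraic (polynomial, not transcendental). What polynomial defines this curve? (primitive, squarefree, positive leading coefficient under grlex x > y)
First, degree: a generic line meets the curve in up to 4 points, so deg p = 4.
Next, symmetries: the x ↦ −x reflection is a symmetry, so x appears only in even powers.
Then, reading off the gridlines: it crosses the x-axis at the gridline x = 0; one y-axis crossing is at y = 0.
Finally, together with the visible shape, these determine p as stated.

x^4 + y^4 + 3*y^3 - y^2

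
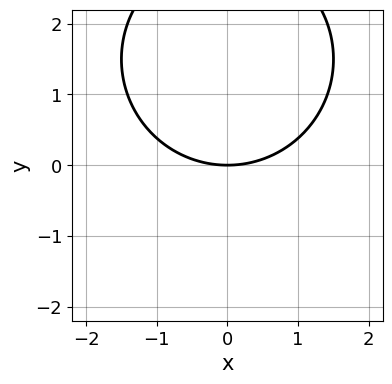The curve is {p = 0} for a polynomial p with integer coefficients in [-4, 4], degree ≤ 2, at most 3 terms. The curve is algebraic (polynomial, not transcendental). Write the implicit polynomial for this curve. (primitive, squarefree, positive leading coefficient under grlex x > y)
First, degree: a generic line meets the curve in up to 2 points, so deg p = 2.
Next, symmetries: it's symmetric under x → −x, forcing even powers of x.
Then, checking where it meets the axes: it meets the x-axis at x = 0 (among the integer gridlines); one y-axis crossing is at y = 0.
Finally, solving for integer coefficients yields p as stated.

x^2 + y^2 - 3*y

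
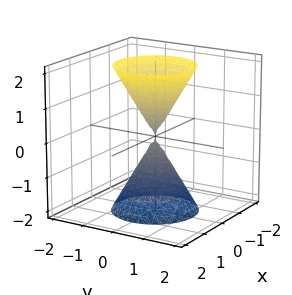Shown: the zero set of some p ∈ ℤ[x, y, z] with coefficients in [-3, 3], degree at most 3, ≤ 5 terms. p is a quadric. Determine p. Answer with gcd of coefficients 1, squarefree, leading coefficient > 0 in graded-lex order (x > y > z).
(a) I count 2 distinct pieces.
(b) The degree is 2 — two nappes meeting at a single point; a quadric.
(c) Symmetries: the z-axis is an axis of rotation, so x and y enter only as x² + y²; it's symmetric under z → −z, forcing even powers of z.
(d) Observable constraints: it meets the x-axis at x = 0 (among the integer gridlines); a circular section at z = -1 has radius between 0 and 1.
(e) Together with the visible shape, these determine p as stated.

3*x^2 + 3*y^2 - z^2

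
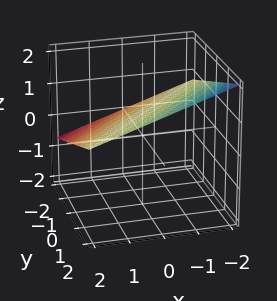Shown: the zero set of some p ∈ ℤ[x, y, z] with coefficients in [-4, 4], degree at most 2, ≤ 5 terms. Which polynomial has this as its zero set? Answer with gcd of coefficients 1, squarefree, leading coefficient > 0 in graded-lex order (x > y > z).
First, deg p = 1.
Next, observable constraints: it meets the y-axis at y = -2 (among the integer gridlines); it crosses the x-axis at the gridline x = 2.
Finally, together with the visible shape, these determine p as stated.

x - y + 3*z - 2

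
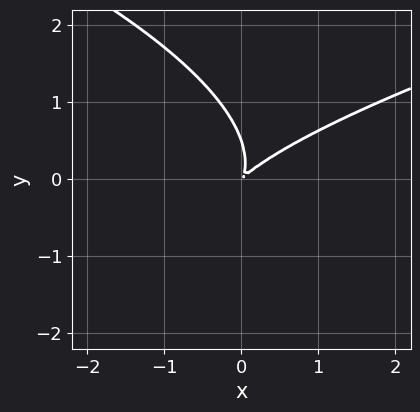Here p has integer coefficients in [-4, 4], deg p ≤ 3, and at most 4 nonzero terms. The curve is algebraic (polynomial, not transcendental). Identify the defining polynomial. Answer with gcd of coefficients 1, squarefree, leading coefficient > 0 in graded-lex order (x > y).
2*y^3 - 2*x^2 + 3*x*y - y^2

1. The degree is 3 — a generic line meets the curve in up to 3 points.
2. Putting this together gives p.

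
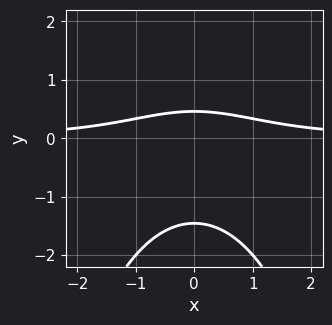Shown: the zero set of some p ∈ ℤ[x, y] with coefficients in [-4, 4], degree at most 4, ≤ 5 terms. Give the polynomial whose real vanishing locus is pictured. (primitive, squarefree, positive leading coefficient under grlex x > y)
2*x^2*y + 3*y^2 + 3*y - 2

First, degree: a generic line meets the curve in up to 3 points, so deg p = 3.
Then, symmetries: mirror symmetry x ↦ −x ⇒ only even powers of x.
Next, observable constraints: it misses every integer gridline on the x-axis.
Finally, fitting integer coefficients to these (and the overall shape) gives p.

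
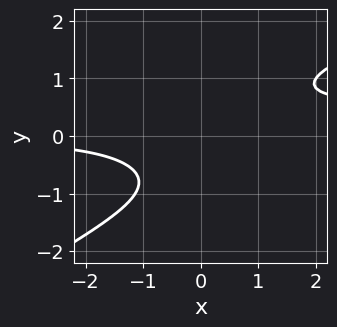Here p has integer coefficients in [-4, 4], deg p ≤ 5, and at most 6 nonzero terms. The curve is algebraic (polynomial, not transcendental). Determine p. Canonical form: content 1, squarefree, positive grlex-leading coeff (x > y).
x^2*y^2 - 3*y^4 - x^2*y + 3*x*y - 3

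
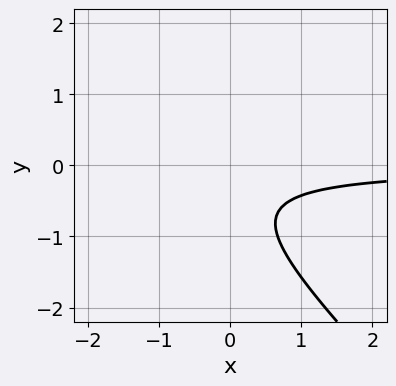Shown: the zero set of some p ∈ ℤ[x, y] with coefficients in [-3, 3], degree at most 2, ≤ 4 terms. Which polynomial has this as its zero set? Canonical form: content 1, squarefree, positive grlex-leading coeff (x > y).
3*x*y + 3*y^2 + 3*y + 2

1. Degree: no degree-1 curve has this shape, so deg p = 2.
2. From the visible intercepts: no x-intercept at any integer in the box; it misses every integer gridline on the y-axis.
3. Matching integer coefficients to the picture gives p.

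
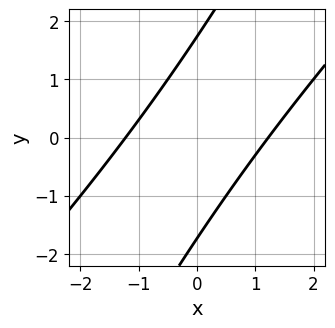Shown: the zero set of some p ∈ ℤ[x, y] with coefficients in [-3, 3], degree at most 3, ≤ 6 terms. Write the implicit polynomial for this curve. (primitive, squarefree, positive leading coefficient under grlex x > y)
2*x^2 - 3*x*y + y^2 - 3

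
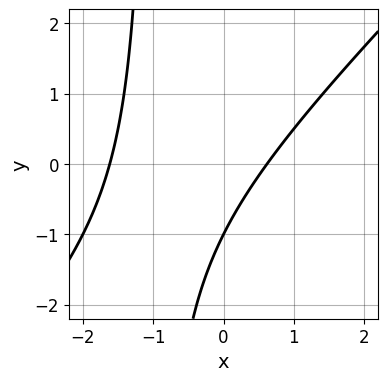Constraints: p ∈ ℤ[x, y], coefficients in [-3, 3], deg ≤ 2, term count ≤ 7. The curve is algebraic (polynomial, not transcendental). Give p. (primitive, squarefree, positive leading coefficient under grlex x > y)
1. Degree: the shape is more complex than any degree-1 curve, so deg p = 2.
2. From the axis intercepts and sections: it meets the y-axis at y = -1 (among the integer gridlines).
3. Putting this together gives p.

x^2 - x*y + x - y - 1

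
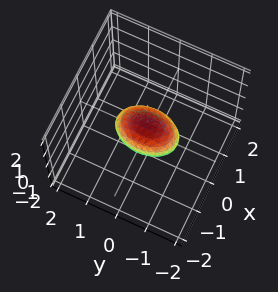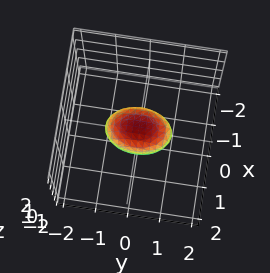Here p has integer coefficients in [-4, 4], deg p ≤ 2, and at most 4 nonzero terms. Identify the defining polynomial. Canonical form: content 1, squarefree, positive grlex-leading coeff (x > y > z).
2*x^2 + y^2 + 2*z^2 - 1

(a) The degree is 2 — a closed, bounded, convex surface; a quadric.
(b) Symmetries: it's symmetric under z → −z, forcing even powers of z; it's symmetric under x → −x, forcing even powers of x; it's symmetric under y → −y, forcing even powers of y.
(c) From the visible intercepts: among the integer gridlines, it crosses the y-axis at y ∈ {-1, 1}.
(d) Matching integer coefficients to the picture gives p.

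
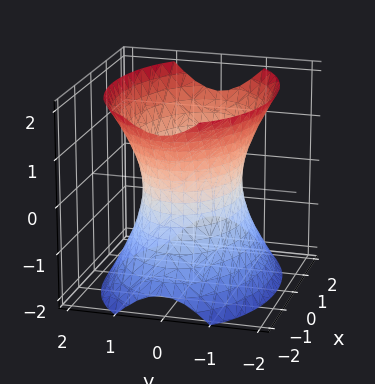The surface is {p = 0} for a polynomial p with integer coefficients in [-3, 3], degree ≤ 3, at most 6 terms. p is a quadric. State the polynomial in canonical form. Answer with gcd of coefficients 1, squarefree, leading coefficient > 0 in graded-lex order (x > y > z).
x^2 + 2*y^2 - z^2 - 2

First, degree: an hourglass — one-sheet hyperboloid; a quadric, so deg p = 2.
Then, symmetries: it's symmetric under z → −z, forcing even powers of z; mirror symmetry x ↦ −x ⇒ only even powers of x; it's symmetric under y → −y, forcing even powers of y.
Then, reading off the gridlines: the y-axis gridline crossings are at y ∈ {-1, 1}; no z-intercept at any integer in the box.
Finally, the integer polynomial consistent with all of this is the stated p.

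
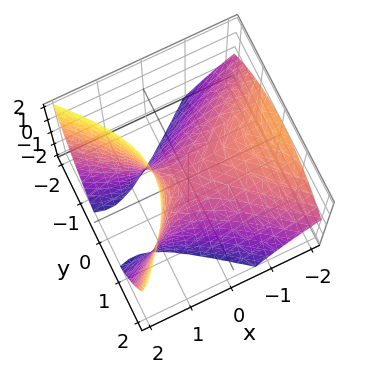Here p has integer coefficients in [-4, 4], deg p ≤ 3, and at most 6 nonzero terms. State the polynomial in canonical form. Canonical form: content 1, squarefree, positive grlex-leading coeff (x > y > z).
1. deg p = 2. The shape is more complex than any degree-1 surface.
2. Against the integer gridlines: one x-axis crossing is at x = 0; it crosses the y-axis at the gridline y = 0; one z-axis crossing is at z = 0.
3. Solving for integer coefficients yields p as stated.

2*x^2 + 3*x*z - 3*y^2 - 3*z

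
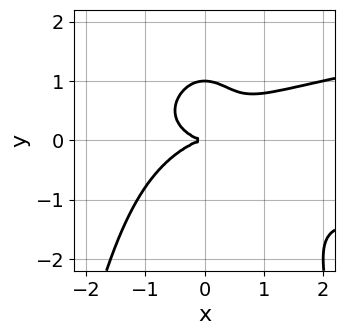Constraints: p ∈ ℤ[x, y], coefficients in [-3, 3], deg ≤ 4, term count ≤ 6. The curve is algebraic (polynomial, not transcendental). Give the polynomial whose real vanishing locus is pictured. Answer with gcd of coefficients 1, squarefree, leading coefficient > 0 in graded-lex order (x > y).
2*x^2*y^2 - x^3 + 2*y^3 - 2*y^2

First, the degree is 4 — a generic line meets the curve in up to 4 points.
Then, from the axis intercepts and sections: the y-axis gridline crossings are at y ∈ {0, 1}; it meets the x-axis at x = 0 (among the integer gridlines).
Finally, together with the visible shape, these determine p as stated.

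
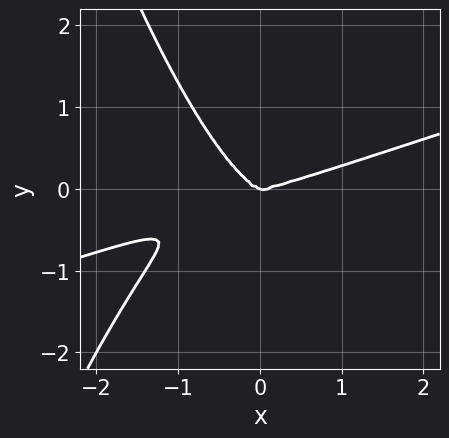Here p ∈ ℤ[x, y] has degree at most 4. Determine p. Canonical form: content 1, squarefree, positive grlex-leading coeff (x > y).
x^4 - 3*x^3*y - x*y^2 - 3*y^3

Degree: no degree-3 curve has this shape, so deg p = 4.
From the axis intercepts and sections: it crosses the x-axis at the gridline x = 0; it crosses the y-axis at the gridline y = 0.
The integer polynomial consistent with all of this is the stated p.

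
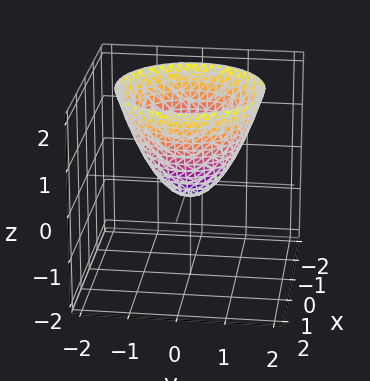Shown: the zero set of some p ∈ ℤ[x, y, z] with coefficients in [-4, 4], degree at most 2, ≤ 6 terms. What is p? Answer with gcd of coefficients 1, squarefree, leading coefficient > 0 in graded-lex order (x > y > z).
3*x^2 + 3*y^2 - 3*z - 1

(a) deg p = 2. No degree-1 surface has this shape.
(b) Symmetries: the z-axis is an axis of rotation, so x and y enter only as x² + y².
(c) From the visible intercepts: a circular section at z = 0 has radius between 0 and 1.
(d) The integer polynomial consistent with all of this is the stated p.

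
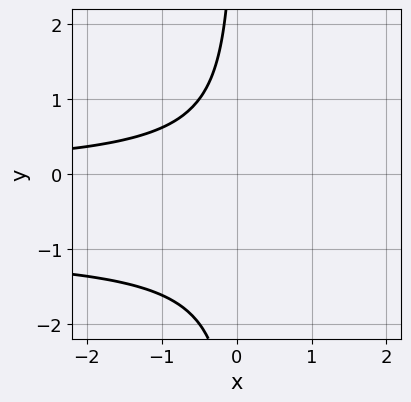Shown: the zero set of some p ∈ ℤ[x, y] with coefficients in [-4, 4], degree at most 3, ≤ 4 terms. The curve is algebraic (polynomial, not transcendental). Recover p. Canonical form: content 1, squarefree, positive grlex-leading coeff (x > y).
x*y^2 + x*y + 1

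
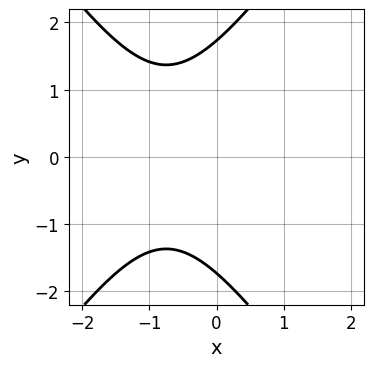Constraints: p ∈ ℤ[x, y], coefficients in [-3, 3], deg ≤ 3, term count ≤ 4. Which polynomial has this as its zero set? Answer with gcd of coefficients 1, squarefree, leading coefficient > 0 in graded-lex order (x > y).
First, degree: a generic line meets the curve in up to 2 points, so deg p = 2.
Then, symmetries: the y ↦ −y reflection is a symmetry, so y appears only in even powers.
Then, checking where it meets the axes: it misses every integer gridline on the x-axis.
Finally, together with the visible shape, these determine p as stated.

2*x^2 - y^2 + 3*x + 3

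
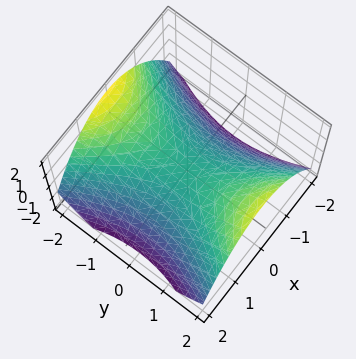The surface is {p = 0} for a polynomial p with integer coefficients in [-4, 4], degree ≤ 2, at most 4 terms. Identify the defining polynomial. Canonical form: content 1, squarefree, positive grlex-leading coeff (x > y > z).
2*x^2 - y^2 + 3*z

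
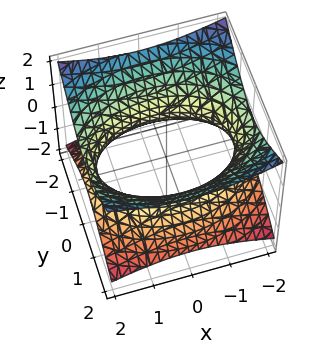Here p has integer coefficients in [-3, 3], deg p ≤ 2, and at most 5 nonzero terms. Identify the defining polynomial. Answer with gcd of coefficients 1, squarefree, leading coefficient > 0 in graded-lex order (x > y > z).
The degree is 2 — one connected sheet with a waist; a quadric.
Symmetries: it's symmetric under x → −x, forcing even powers of x; the z ↦ −z reflection is a symmetry, so z appears only in even powers; it's symmetric under y → −y, forcing even powers of y.
Checking where it meets the axes: no z-intercept at any integer in the box.
Solving for integer coefficients yields p as stated.

x^2 + 2*y^2 - 3*z^2 - 3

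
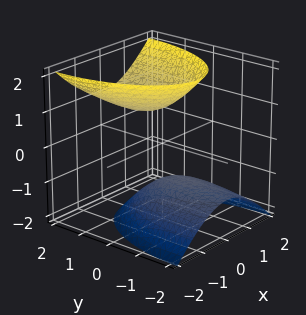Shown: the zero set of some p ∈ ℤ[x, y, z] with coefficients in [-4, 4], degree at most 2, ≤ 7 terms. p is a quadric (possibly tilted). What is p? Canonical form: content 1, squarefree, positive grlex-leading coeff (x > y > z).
3*x^2 + y^2 - 2*y*z - 2*z^2 + 2

There are 2 components. Treating them together as one polynomial.
The degree is 2 — the shape is more complex than any degree-1 surface.
Reading off the gridlines: no x-intercept at any integer in the box; it misses every integer gridline on the y-axis; among the integer gridlines, it crosses the z-axis at z ∈ {-1, 1}.
Matching integer coefficients to the picture gives p.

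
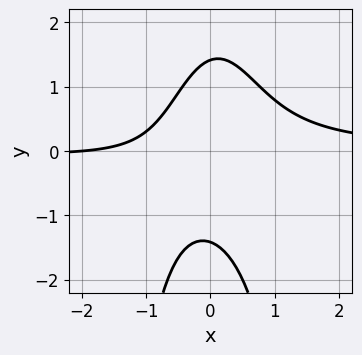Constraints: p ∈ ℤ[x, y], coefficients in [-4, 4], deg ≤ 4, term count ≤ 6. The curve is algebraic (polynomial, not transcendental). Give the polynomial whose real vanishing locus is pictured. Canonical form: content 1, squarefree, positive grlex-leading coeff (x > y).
3*x^2*y + y^2 - x - 2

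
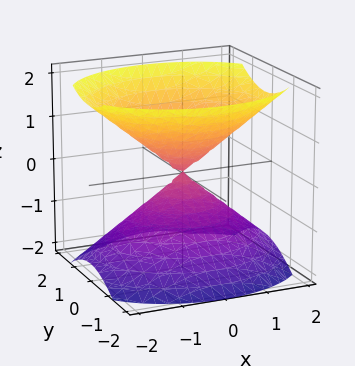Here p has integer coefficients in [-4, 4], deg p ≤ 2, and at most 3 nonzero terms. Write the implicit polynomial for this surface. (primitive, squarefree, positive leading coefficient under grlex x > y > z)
First, the picture has 2 separate pieces.
Next, degree: two nappes meeting at a single point; a quadric, so deg p = 2.
Then, symmetries: mirror symmetry y ↦ −y ⇒ only even powers of y; it's symmetric under z → −z, forcing even powers of z; it's symmetric under x → −x, forcing even powers of x.
Then, against the integer gridlines: it crosses the x-axis at the gridline x = 0; one z-axis crossing is at z = 0.
Finally, matching integer coefficients to the picture gives p.

2*x^2 + 3*y^2 - 3*z^2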